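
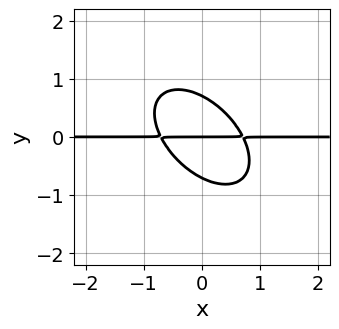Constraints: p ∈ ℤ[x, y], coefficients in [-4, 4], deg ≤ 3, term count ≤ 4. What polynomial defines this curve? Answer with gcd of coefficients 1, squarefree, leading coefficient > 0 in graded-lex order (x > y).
2*x^2*y + 2*x*y^2 + 2*y^3 - y

The degree is 3 — no degree-2 curve has this shape.
From the axis intercepts and sections: it meets the y-axis at y = 0 (among the integer gridlines); the visible x-axis segment lies entirely on the curve.
Assembling these constraints gives the stated polynomial.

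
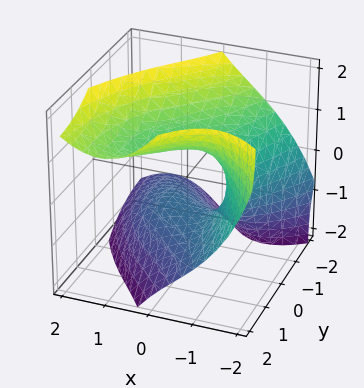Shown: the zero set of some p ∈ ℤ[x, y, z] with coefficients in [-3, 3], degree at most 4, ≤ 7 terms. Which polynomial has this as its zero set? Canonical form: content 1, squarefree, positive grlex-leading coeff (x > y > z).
1. deg p = 3. The shape is more complex than any degree-2 surface.
2. From the axis intercepts and sections: it crosses the x-axis at the gridline x = -1; the surface avoids every integer y-axis point in the box.
3. Putting this together gives p.

2*x^3 - 3*x*y*z + 2*y^2 - 3*z^2 + 2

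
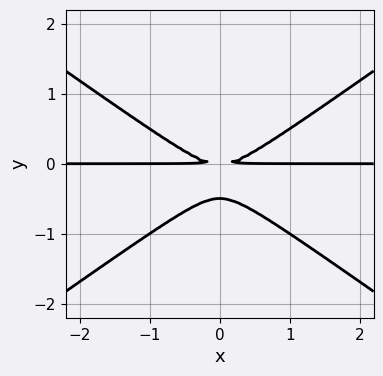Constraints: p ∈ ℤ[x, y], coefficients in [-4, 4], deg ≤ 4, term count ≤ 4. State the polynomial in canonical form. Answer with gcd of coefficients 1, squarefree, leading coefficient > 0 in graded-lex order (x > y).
x^2*y - 2*y^3 - y^2

1. The degree is 3 — no degree-2 curve has this shape.
2. Symmetries: it's symmetric under x → −x, forcing even powers of x.
3. Reading off the gridlines: the visible x-axis segment lies entirely on the curve.
4. The integer polynomial consistent with all of this is the stated p.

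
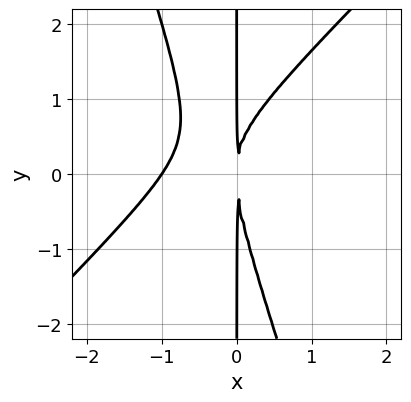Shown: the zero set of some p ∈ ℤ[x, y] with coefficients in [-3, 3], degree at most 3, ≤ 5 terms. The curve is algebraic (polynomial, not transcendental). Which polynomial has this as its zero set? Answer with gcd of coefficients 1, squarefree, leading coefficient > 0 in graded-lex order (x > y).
3*x^3 - 2*x^2*y - x*y^2 + 3*x^2

(a) Degree: no degree-2 curve has this shape, so deg p = 3.
(b) Reading off the gridlines: every point of the y-axis in the box is on the curve; it crosses the x-axis at the gridline x = -1.
(c) Matching integer coefficients to the picture gives p.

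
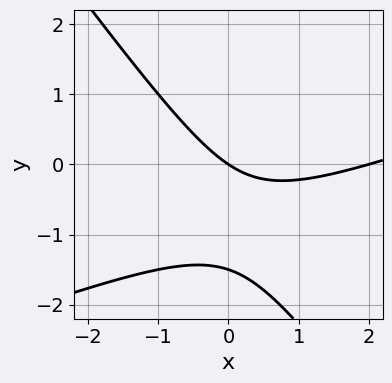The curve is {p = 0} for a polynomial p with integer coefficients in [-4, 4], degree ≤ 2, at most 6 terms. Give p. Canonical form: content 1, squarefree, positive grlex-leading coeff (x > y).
1. Degree: no degree-1 curve has this shape, so deg p = 2.
2. From the axis intercepts and sections: the x-axis gridline crossings are at x ∈ {0, 2}; one y-axis crossing is at y = 0.
3. Together with the visible shape, these determine p as stated.

x^2 - 2*x*y - 2*y^2 - 2*x - 3*y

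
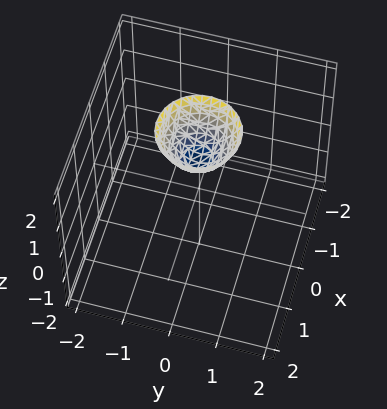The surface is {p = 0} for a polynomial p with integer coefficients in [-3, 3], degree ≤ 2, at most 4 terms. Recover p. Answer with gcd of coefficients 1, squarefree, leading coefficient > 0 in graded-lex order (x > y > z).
3*x^2 + 3*y^2 - 2*z + 2

First, the degree is 2 — a generic line meets the surface in up to 2 points.
Then, symmetry: the surface is invariant under rotation about z: p = q(x² + y², z).
Next, from the axis intercepts and sections: the surface avoids every integer x-axis point in the box; it meets the z-axis at z = 1 (among the integer gridlines); a circular section at z = 2 has radius between 0 and 1.
Finally, solving for integer coefficients yields p as stated.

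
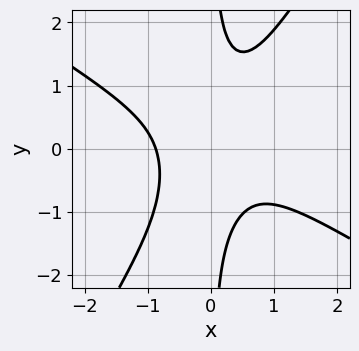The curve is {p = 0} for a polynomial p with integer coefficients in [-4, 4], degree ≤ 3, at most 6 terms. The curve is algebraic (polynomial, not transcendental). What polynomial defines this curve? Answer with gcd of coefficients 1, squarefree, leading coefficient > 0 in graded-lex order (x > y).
deg p = 3. A generic line meets the curve in up to 3 points.
Checking where it meets the axes: the curve avoids every integer y-axis point in the box.
Matching integer coefficients to the picture gives p.

3*x^3 + 3*x^2*y - 3*x*y^2 + 2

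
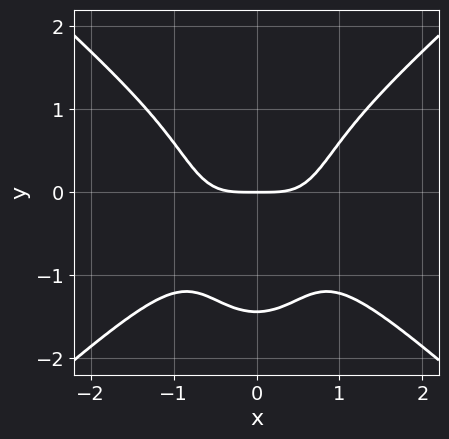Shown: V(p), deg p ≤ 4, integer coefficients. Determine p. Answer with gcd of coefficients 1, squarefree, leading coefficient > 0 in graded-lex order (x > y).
3*x^4 - 3*x^2*y^2 - y^4 - 3*y

(a) deg p = 4. A generic line meets the curve in up to 4 points.
(b) Symmetries: mirror symmetry x ↦ −x ⇒ only even powers of x.
(c) From the axis intercepts and sections: it meets the y-axis at y = 0 (among the integer gridlines); it meets the x-axis at x = 0 (among the integer gridlines).
(d) Matching integer coefficients to the picture gives p.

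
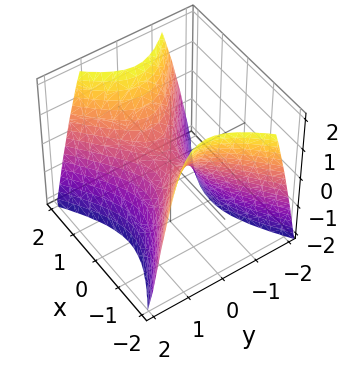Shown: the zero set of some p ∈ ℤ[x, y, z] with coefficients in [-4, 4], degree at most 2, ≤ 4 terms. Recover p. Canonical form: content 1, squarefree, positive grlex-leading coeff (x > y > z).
2*x^2 - 3*y^2 - 2*z

1. The degree is 2 — a saddle surface; a quadric.
2. Symmetries: the x ↦ −x reflection is a symmetry, so x appears only in even powers; mirror symmetry y ↦ −y ⇒ only even powers of y.
3. From the axis intercepts and sections: it crosses the x-axis at the gridline x = 0; it meets the y-axis at y = 0 (among the integer gridlines).
4. Assembling these constraints gives the stated polynomial.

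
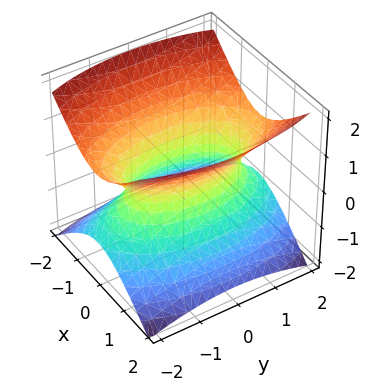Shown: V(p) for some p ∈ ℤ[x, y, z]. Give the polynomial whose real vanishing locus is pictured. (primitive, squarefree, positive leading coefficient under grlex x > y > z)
3*x^2 + y^2 - 3*z^2 - 2

1. Degree: an hourglass — one-sheet hyperboloid; a quadric, so deg p = 2.
2. Symmetries: the z ↦ −z reflection is a symmetry, so z appears only in even powers; mirror symmetry y ↦ −y ⇒ only even powers of y; it's symmetric under x → −x, forcing even powers of x.
3. Against the integer gridlines: it misses every integer gridline on the z-axis.
4. These observations pin down the coefficients.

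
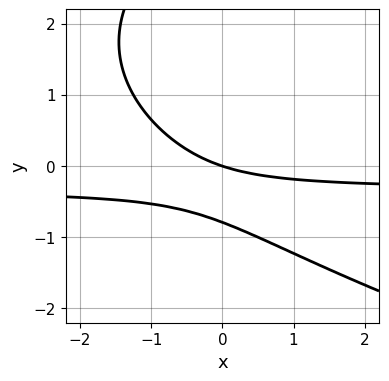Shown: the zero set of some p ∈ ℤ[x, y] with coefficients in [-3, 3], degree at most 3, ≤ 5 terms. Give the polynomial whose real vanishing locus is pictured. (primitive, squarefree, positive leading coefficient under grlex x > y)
y^3 - 3*x*y - 3*y^2 - x - 3*y

The degree is 3 — a generic line meets the curve in up to 3 points.
Against the integer gridlines: it meets the y-axis at y = 0 (among the integer gridlines); one x-axis crossing is at x = 0.
Solving for integer coefficients yields p as stated.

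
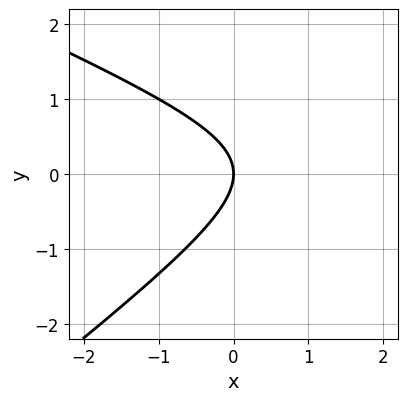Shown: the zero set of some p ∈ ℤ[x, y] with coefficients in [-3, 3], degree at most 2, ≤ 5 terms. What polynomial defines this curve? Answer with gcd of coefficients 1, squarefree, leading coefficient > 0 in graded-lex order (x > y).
First, deg p = 2.
Next, from the visible intercepts: it meets the y-axis at y = 0 (among the integer gridlines); it meets the x-axis at x = 0 (among the integer gridlines).
Finally, solving for integer coefficients yields p as stated.

x^2 + x*y - 3*y^2 - 3*x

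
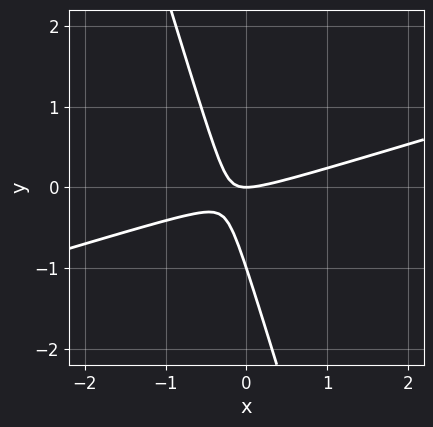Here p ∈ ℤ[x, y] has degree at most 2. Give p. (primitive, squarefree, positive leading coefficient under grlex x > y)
x^2 - 3*x*y - y^2 - y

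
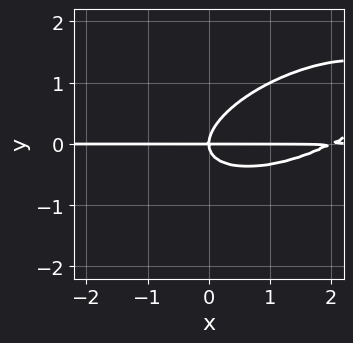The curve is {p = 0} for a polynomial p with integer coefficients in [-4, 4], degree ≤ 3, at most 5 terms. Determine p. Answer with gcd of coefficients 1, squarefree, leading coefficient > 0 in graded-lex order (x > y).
The degree is 3 — no degree-2 curve has this shape.
Against the integer gridlines: the visible x-axis segment lies entirely on the curve; it meets the y-axis at y = 0 (among the integer gridlines).
Solving for integer coefficients yields p as stated.

x^2*y - 2*x*y^2 + 3*y^3 - 2*x*y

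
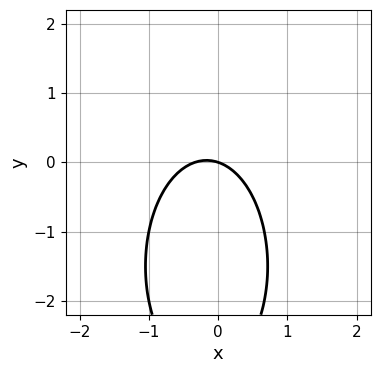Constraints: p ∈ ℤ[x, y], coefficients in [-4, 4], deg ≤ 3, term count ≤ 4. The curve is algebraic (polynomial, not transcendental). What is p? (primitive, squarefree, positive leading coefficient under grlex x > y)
(a) The degree is 2 — no degree-1 curve has this shape.
(b) From the axis intercepts and sections: one y-axis crossing is at y = 0; it meets the x-axis at x = 0 (among the integer gridlines).
(c) Solving for integer coefficients yields p as stated.

3*x^2 + y^2 + x + 3*y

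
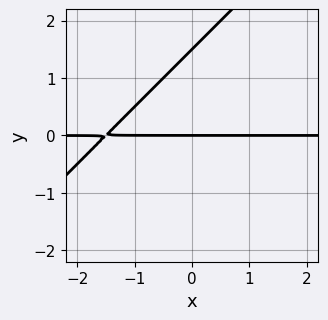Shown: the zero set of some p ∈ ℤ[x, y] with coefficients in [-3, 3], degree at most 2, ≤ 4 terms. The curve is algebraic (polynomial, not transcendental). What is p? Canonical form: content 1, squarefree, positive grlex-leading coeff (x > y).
(a) deg p = 2. A generic line meets the curve in up to 2 points.
(b) Reading off the gridlines: it meets the y-axis at y = 0 (among the integer gridlines); every point of the x-axis in the box is on the curve.
(c) Solving for integer coefficients yields p as stated.

2*x*y - 2*y^2 + 3*y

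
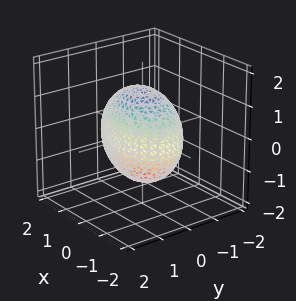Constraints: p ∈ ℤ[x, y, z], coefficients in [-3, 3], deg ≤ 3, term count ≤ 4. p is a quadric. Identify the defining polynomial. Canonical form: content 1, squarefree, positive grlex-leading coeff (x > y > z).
x^2 + 2*y^2 + z^2 - 2

(a) deg p = 2. A closed, bounded, convex surface; a quadric.
(b) Symmetries: the z ↦ −z reflection is a symmetry, so z appears only in even powers; mirror symmetry x ↦ −x ⇒ only even powers of x; mirror symmetry y ↦ −y ⇒ only even powers of y.
(c) Against the integer gridlines: the y-axis gridline crossings are at y ∈ {-1, 1}.
(d) Solving for integer coefficients yields p as stated.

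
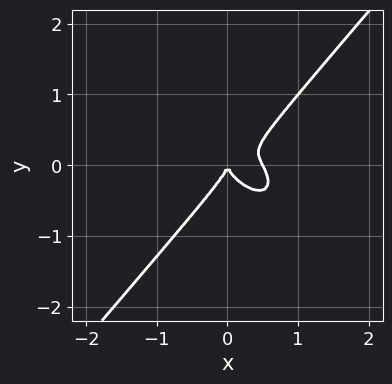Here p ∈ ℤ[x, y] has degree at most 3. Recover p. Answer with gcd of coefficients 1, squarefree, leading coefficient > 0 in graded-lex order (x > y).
2*x^3 + x^2*y - 2*y^3 - x^2

1. Degree: no degree-2 curve has this shape, so deg p = 3.
2. From the axis intercepts and sections: it crosses the y-axis at the gridline y = 0; one x-axis crossing is at x = 0.
3. Fitting integer coefficients to these (and the overall shape) gives p.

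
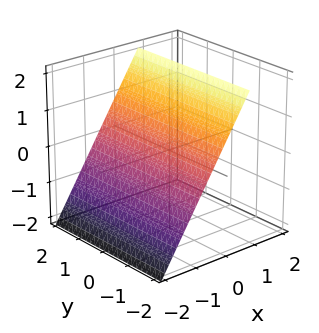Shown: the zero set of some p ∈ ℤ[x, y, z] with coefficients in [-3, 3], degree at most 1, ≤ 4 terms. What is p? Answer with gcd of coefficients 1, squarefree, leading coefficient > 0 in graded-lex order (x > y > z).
3*x - 2*z + 2

(a) Degree: every cross-section is a straight line — this is a plane, so deg p = 1.
(b) Observable constraints: the surface avoids every integer y-axis point in the box; it meets the z-axis at z = 1 (among the integer gridlines).
(c) Fitting integer coefficients to these (and the overall shape) gives p.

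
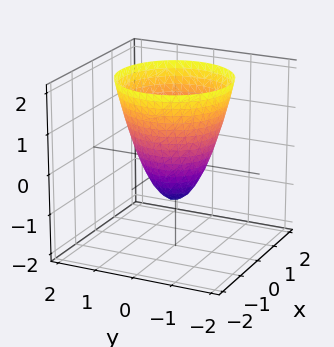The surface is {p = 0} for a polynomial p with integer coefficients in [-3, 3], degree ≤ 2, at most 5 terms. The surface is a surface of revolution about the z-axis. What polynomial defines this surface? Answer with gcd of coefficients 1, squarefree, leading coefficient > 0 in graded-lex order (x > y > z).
3*x^2 + 3*y^2 - 2*z - 2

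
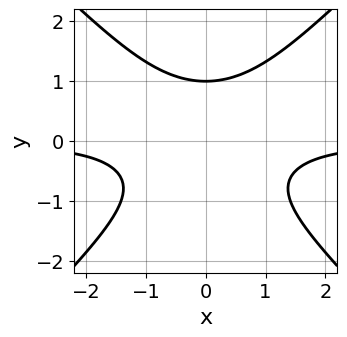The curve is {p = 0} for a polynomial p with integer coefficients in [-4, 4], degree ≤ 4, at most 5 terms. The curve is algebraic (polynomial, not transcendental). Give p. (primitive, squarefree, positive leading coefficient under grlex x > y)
(a) deg p = 3.
(b) Symmetries: it's symmetric under x → −x, forcing even powers of x.
(c) From the axis intercepts and sections: it misses every integer gridline on the x-axis; it meets the y-axis at y = 1 (among the integer gridlines).
(d) Matching integer coefficients to the picture gives p.

x^2*y - y^3 + 1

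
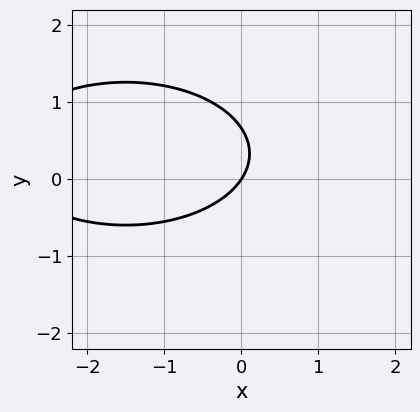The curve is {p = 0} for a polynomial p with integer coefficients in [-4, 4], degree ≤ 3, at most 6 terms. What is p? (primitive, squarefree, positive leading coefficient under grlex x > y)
1. Degree: the shape is more complex than any degree-1 curve, so deg p = 2.
2. From the axis intercepts and sections: it crosses the y-axis at the gridline y = 0; one x-axis crossing is at x = 0.
3. Solving for integer coefficients yields p as stated.

x^2 + 3*y^2 + 3*x - 2*y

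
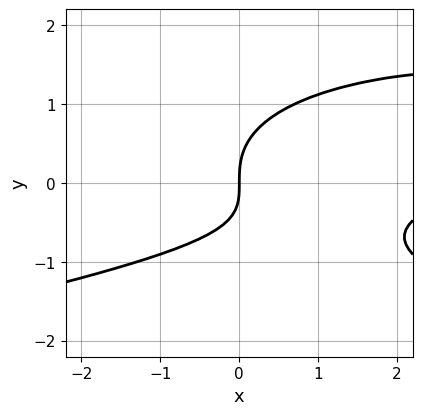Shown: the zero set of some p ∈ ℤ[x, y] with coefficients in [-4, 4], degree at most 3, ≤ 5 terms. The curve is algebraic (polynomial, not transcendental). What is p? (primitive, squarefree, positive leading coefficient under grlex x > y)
(a) The degree is 3 — no degree-2 curve has this shape.
(b) From the visible intercepts: one y-axis crossing is at y = 0; one x-axis crossing is at x = 0.
(c) Putting this together gives p.

3*y^3 + x^2 - 2*x*y - 3*x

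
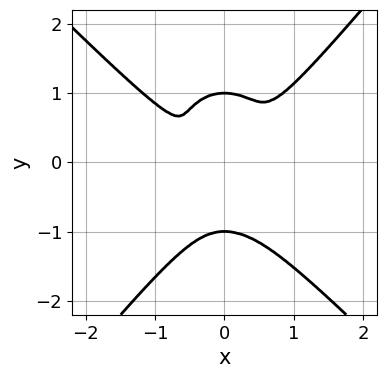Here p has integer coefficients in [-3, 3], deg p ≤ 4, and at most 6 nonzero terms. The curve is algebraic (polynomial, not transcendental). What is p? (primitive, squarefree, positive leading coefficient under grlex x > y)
The degree is 4 — a generic line meets the curve in up to 4 points.
From the visible intercepts: the y-axis gridline crossings are at y ∈ {-1, 1}.
Solving for integer coefficients yields p as stated.

3*x^4 + x^3*y - 2*y^4 - 3*x^2*y + 2*y^2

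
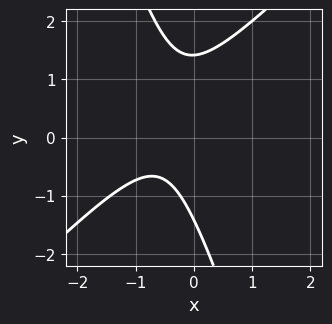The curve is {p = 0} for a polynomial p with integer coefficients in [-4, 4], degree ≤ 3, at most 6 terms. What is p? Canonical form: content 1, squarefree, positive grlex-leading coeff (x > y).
3*x^2 - 2*x*y - y^2 + 3*x + 2

1. deg p = 2. A generic line meets the curve in up to 2 points.
2. From the axis intercepts and sections: the curve avoids every integer x-axis point in the box.
3. Fitting integer coefficients to these (and the overall shape) gives p.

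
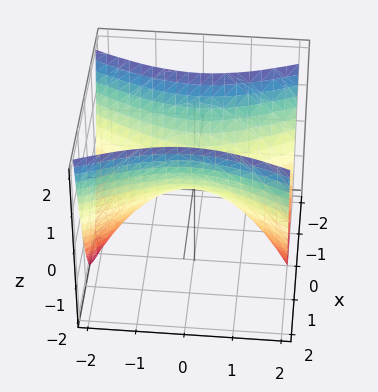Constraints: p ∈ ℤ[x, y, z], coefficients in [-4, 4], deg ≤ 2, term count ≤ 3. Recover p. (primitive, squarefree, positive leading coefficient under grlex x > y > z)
3*x^2 - y^2 - 2*z

(a) Degree: a hyperbolic paraboloid; a quadric, so deg p = 2.
(b) Symmetries: it's symmetric under y → −y, forcing even powers of y; mirror symmetry x ↦ −x ⇒ only even powers of x.
(c) From the axis intercepts and sections: it crosses the z-axis at the gridline z = 0; it crosses the x-axis at the gridline x = 0.
(d) Matching integer coefficients to the picture gives p.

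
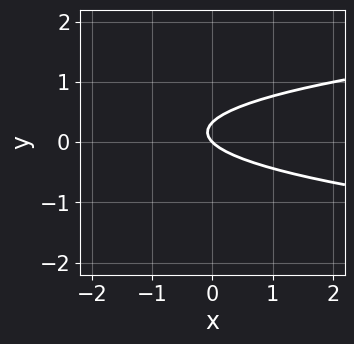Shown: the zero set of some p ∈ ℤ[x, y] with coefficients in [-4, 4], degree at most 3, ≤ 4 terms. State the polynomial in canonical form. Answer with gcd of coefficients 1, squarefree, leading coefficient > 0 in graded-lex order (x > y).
(a) Degree: the shape is more complex than any degree-1 curve, so deg p = 2.
(b) From the visible intercepts: one y-axis crossing is at y = 0; one x-axis crossing is at x = 0.
(c) Assembling these constraints gives the stated polynomial.

3*y^2 - x - y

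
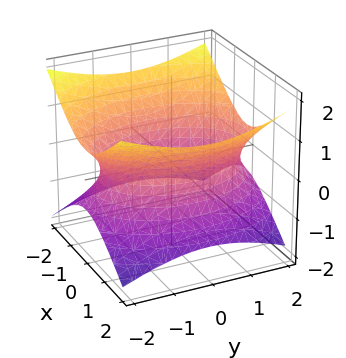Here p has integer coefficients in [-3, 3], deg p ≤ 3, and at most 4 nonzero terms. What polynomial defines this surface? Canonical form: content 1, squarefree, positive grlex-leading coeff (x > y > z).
1. The degree is 2 — one connected sheet with a waist; a quadric.
2. Symmetries: it's symmetric under y → −y, forcing even powers of y; mirror symmetry z ↦ −z ⇒ only even powers of z; it's symmetric under x → −x, forcing even powers of x.
3. Checking where it meets the axes: the surface avoids every integer z-axis point in the box.
4. Matching integer coefficients to the picture gives p.

2*x^2 + y^2 - 3*z^2 - 3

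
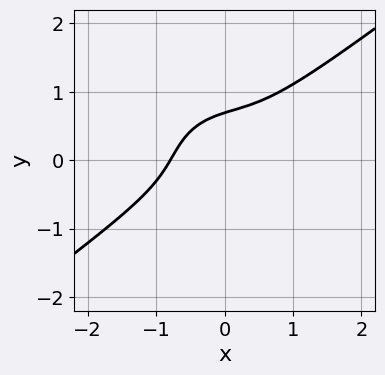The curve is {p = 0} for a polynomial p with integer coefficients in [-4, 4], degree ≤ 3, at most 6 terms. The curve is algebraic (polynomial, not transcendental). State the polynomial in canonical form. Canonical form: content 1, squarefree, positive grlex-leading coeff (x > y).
2*x^3 - x^2*y - 3*y^3 + 2*x*y + 1

Degree: the shape is more complex than any degree-2 curve, so deg p = 3.
Solving for integer coefficients yields p as stated.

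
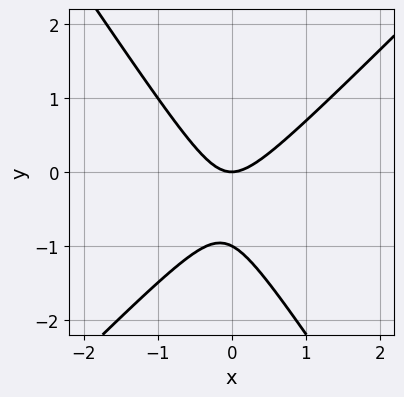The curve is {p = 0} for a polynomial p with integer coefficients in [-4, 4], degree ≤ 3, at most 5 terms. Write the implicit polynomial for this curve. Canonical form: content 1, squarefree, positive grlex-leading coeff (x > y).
Degree: a generic line meets the curve in up to 2 points, so deg p = 2.
Observable constraints: it crosses the x-axis at the gridline x = 0; among the integer gridlines, it crosses the y-axis at y ∈ {-1, 0}.
The integer polynomial consistent with all of this is the stated p.

3*x^2 - x*y - 2*y^2 - 2*y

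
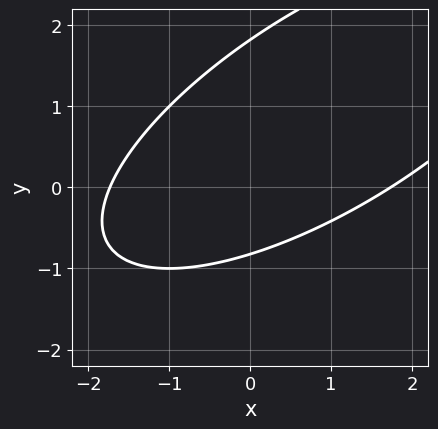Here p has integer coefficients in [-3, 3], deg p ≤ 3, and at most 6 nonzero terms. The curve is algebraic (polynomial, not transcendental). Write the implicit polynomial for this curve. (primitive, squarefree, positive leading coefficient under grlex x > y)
(a) The degree is 2 — a generic line meets the curve in up to 2 points.
(b) Solving for integer coefficients yields p as stated.

x^2 - 2*x*y + 2*y^2 - 2*y - 3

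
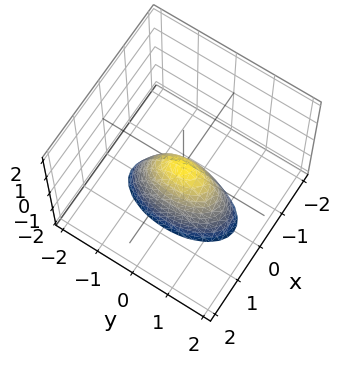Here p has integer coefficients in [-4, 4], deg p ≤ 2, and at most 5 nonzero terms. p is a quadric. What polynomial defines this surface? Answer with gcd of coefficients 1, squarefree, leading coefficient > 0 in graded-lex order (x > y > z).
(a) Degree: a single bowl opening along one axis; a quadric, so deg p = 2.
(b) Symmetries: mirror symmetry x ↦ −x ⇒ only even powers of x; the y ↦ −y reflection is a symmetry, so y appears only in even powers.
(c) Reading off the gridlines: one x-axis crossing is at x = 0; it meets the z-axis at z = 0 (among the integer gridlines); it crosses the y-axis at the gridline y = 0.
(d) The integer polynomial consistent with all of this is the stated p.

3*x^2 + y^2 + z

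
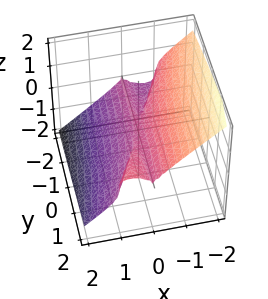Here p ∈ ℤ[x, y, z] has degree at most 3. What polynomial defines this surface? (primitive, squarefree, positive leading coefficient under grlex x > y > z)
2*x^3 - x^2*y + 3*z^3

The degree is 3 — no degree-2 surface has this shape.
Reading off the gridlines: it meets the x-axis at x = 0 (among the integer gridlines); the visible y-axis segment lies entirely on the surface; one z-axis crossing is at z = 0.
Solving for integer coefficients yields p as stated.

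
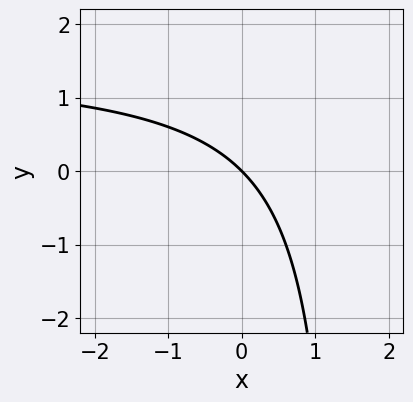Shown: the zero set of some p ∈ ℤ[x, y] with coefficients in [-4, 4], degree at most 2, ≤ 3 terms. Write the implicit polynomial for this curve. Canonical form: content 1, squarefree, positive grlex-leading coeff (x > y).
2*x*y - 3*x - 3*y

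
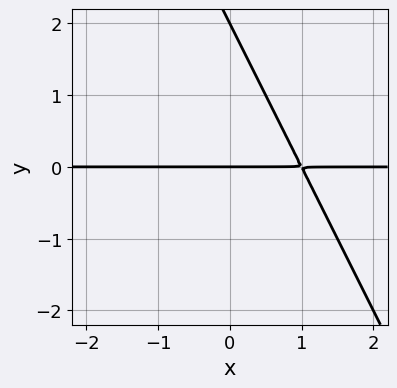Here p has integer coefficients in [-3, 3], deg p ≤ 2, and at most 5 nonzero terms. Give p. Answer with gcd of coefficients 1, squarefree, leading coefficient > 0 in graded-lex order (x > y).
(a) The degree is 2 — no degree-1 curve has this shape.
(b) From the visible intercepts: the visible x-axis segment lies entirely on the curve; among the integer gridlines, it crosses the y-axis at y ∈ {0, 2}.
(c) These observations pin down the coefficients.

2*x*y + y^2 - 2*y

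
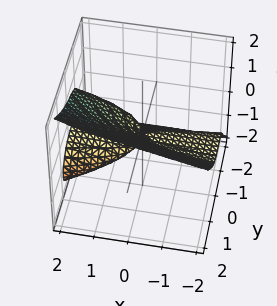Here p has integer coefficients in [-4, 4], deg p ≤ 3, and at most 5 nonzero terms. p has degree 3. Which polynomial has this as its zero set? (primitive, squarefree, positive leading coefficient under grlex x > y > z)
First, the degree is 3 — the shape is more complex than any degree-2 surface.
Then, observable constraints: it meets the z-axis at z = 0 (among the integer gridlines); every point of the x-axis in the box is on the surface; it crosses the y-axis at the gridline y = 0.
Finally, these observations pin down the coefficients.

x*y*z + 2*y^3 - 3*z^3 + 2*x*z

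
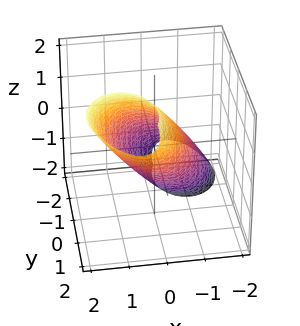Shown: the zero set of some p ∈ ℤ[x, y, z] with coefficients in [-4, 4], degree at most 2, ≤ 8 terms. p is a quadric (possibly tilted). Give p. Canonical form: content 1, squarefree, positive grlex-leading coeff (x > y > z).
First, the degree is 2 — no degree-1 surface has this shape.
Then, from the axis intercepts and sections: among the integer gridlines, it crosses the x-axis at x ∈ {-1, 1}.
Finally, these observations pin down the coefficients.

3*x^2 - 3*x*z + 2*y^2 - 3*y*z + 2*z^2 - 3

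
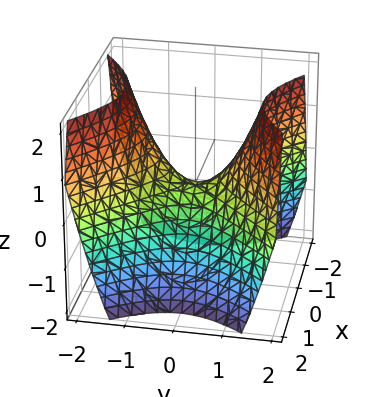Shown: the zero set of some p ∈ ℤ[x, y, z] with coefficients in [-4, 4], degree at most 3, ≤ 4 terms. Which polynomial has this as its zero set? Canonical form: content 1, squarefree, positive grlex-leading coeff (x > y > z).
x^2 - y^2 + z

deg p = 2. A hyperbolic paraboloid; a quadric.
Symmetries: it's symmetric under x → −x, forcing even powers of x; mirror symmetry y ↦ −y ⇒ only even powers of y.
Against the integer gridlines: it meets the z-axis at z = 0 (among the integer gridlines); it crosses the x-axis at the gridline x = 0; it crosses the y-axis at the gridline y = 0.
Putting this together gives p.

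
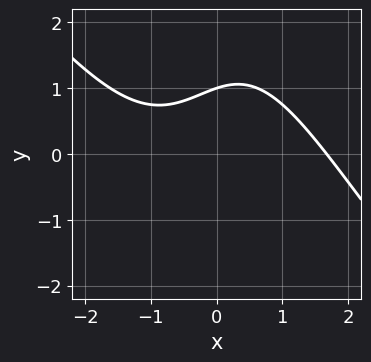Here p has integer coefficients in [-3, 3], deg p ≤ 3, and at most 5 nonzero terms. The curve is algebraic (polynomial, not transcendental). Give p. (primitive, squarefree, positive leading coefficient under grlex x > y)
x^3 + x^2*y - x + 3*y - 3

deg p = 3.
Observable constraints: it meets the y-axis at y = 1 (among the integer gridlines).
Matching integer coefficients to the picture gives p.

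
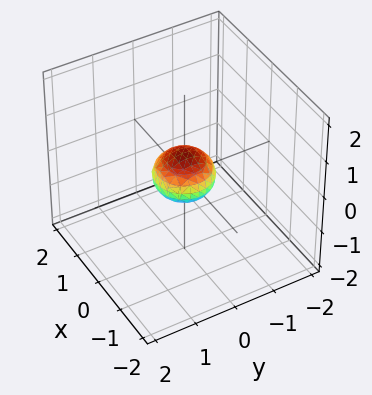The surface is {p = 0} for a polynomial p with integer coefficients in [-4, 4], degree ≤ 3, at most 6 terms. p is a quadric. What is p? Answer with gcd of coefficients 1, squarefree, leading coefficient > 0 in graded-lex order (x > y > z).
2*x^2 + 2*y^2 + 3*z^2 - 1

First, the degree is 2 — a closed, bounded, convex surface; a quadric.
Next, symmetries: the z ↦ −z reflection is a symmetry, so z appears only in even powers; the surface is invariant under rotation about z: p = q(x² + y², z).
Then, from the visible intercepts: a circular section at z = 0 has radius between 0 and 1.
Finally, the integer polynomial consistent with all of this is the stated p.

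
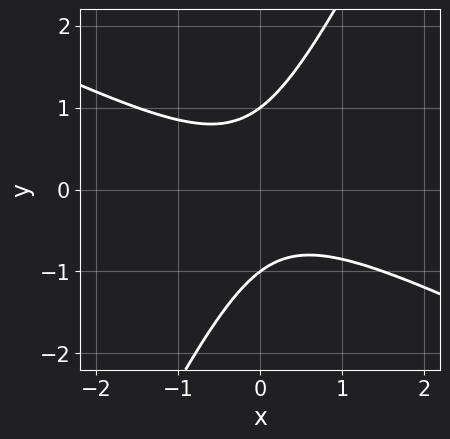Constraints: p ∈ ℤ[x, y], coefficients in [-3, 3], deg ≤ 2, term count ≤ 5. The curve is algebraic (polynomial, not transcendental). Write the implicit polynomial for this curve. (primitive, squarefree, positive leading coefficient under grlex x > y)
2*x^2 + 3*x*y - 2*y^2 + 2

1. The degree is 2 — a generic line meets the curve in up to 2 points.
2. Reading off the gridlines: the curve avoids every integer x-axis point in the box; among the integer gridlines, it crosses the y-axis at y ∈ {-1, 1}.
3. Putting this together gives p.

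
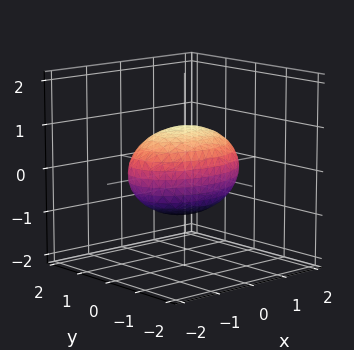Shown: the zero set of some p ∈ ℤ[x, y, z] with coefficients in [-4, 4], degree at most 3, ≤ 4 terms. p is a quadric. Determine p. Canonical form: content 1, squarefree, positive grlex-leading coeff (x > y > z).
x^2 + 2*y^2 + 2*z^2 - 2

The degree is 2 — a closed, bounded, convex surface; a quadric.
Symmetries: mirror symmetry x ↦ −x ⇒ only even powers of x; mirror symmetry z ↦ −z ⇒ only even powers of z; mirror symmetry y ↦ −y ⇒ only even powers of y.
Reading off the gridlines: the y-axis gridline crossings are at y ∈ {-1, 1}; the z-axis gridline crossings are at z ∈ {-1, 1}.
Putting this together gives p.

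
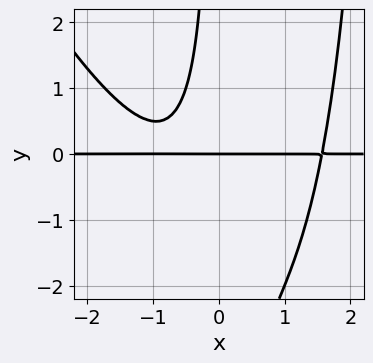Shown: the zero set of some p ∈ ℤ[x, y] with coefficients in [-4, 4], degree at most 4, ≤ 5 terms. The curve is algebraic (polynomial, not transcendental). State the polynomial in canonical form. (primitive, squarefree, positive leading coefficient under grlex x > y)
2*x^3*y + x^2*y^2 - 3*x*y^2 - 3*x*y - 3*y

Degree: the shape is more complex than any degree-3 curve, so deg p = 4.
From the axis intercepts and sections: one y-axis crossing is at y = 0; the visible x-axis segment lies entirely on the curve.
Assembling these constraints gives the stated polynomial.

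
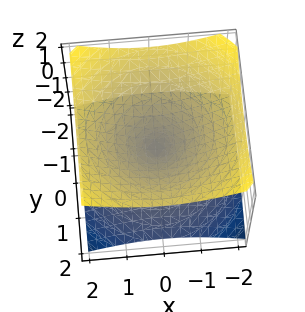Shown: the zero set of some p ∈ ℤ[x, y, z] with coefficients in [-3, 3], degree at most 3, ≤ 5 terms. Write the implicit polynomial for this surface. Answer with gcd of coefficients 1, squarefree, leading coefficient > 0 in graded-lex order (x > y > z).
First, the degree is 2 — two nappes meeting at a single point; a quadric.
Next, symmetries: rotational symmetry about the z-axis ⇒ p depends on x, y only through x² + y²; mirror symmetry z ↦ −z ⇒ only even powers of z.
Next, observable constraints: one x-axis crossing is at x = 0; a circular section at z = 1 has radius between 1 and 2; one y-axis crossing is at y = 0.
Finally, these observations pin down the coefficients.

x^2 + y^2 - 2*z^2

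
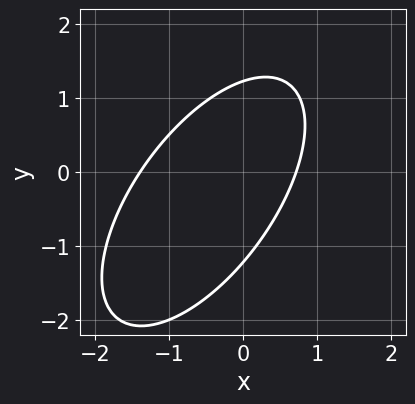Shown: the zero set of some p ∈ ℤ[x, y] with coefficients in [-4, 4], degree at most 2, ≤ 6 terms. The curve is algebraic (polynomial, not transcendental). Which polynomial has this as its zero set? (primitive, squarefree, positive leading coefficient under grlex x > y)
1. deg p = 2. No degree-1 curve has this shape.
2. Matching integer coefficients to the picture gives p.

3*x^2 - 3*x*y + 2*y^2 + 2*x - 3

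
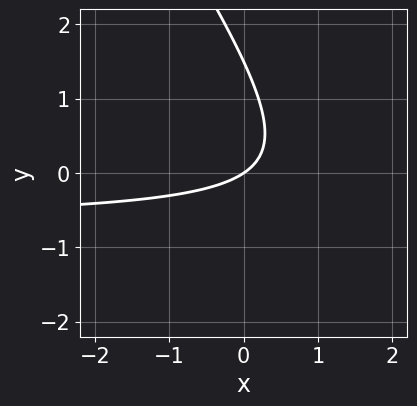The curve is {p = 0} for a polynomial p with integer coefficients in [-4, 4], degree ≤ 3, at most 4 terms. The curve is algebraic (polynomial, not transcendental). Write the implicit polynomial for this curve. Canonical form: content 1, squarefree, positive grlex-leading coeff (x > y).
deg p = 2. A generic line meets the curve in up to 2 points.
From the visible intercepts: it meets the y-axis at y = 0 (among the integer gridlines); one x-axis crossing is at x = 0.
Fitting integer coefficients to these (and the overall shape) gives p.

3*x*y + 2*y^2 + 2*x - 3*y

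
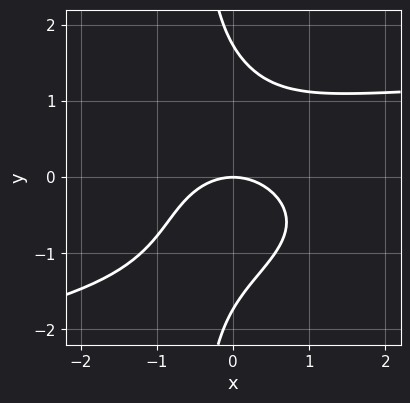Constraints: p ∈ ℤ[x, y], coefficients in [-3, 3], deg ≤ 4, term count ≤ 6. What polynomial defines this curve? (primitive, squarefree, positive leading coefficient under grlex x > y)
2*x*y^3 + x^2*y + y^3 - 2*x^2 - 3*y

First, deg p = 4.
Next, against the integer gridlines: one y-axis crossing is at y = 0; one x-axis crossing is at x = 0.
Finally, matching integer coefficients to the picture gives p.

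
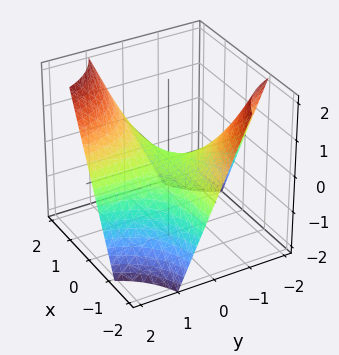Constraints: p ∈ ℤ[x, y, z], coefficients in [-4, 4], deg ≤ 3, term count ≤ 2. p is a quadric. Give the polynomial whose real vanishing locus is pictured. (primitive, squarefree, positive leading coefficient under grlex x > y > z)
x*y - z

1. Degree: a hyperbolic paraboloid; a quadric, so deg p = 2.
2. From the visible intercepts: the visible x-axis segment lies entirely on the surface; every point of the y-axis in the box is on the surface; one z-axis crossing is at z = 0.
3. Putting this together gives p.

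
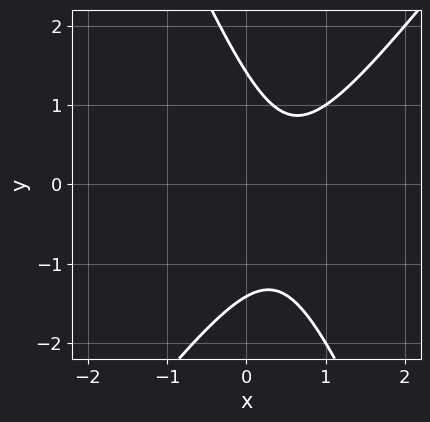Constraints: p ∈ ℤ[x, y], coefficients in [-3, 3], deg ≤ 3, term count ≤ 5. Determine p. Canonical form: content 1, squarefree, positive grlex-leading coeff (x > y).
1. The degree is 2 — a generic line meets the curve in up to 2 points.
2. Reading off the gridlines: no x-intercept at any integer in the box.
3. The integer polynomial consistent with all of this is the stated p.

3*x^2 - x*y - y^2 - 3*x + 2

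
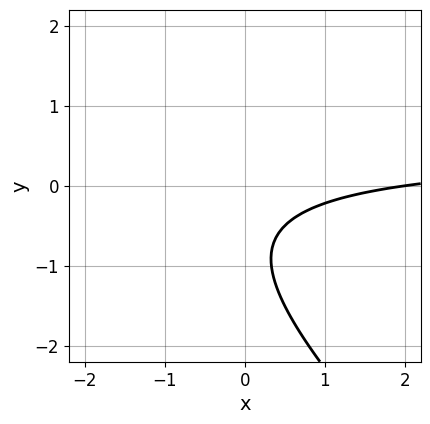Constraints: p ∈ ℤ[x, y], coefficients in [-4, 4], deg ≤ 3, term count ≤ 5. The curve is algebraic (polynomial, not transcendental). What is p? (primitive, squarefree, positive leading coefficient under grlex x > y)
1. deg p = 2. A generic line meets the curve in up to 2 points.
2. Checking where it meets the axes: it meets the x-axis at x = 2 (among the integer gridlines); it misses every integer gridline on the y-axis.
3. Together with the visible shape, these determine p as stated.

2*x*y + 2*y^2 - x + 3*y + 2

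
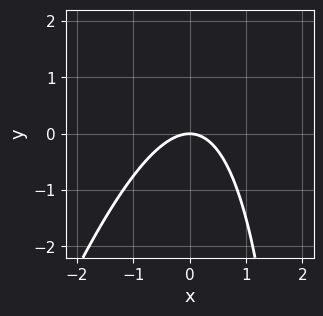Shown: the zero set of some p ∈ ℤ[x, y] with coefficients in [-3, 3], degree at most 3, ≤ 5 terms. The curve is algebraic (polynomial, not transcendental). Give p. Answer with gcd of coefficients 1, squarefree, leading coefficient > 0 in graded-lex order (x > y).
3*x^2 - x*y + 3*y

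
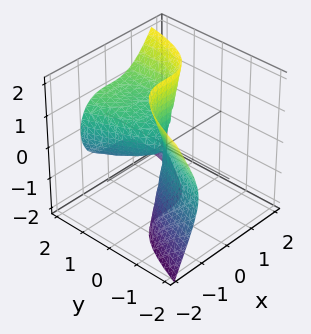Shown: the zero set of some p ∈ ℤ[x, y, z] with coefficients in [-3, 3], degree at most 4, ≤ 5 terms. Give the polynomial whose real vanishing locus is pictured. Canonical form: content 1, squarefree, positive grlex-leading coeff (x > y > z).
First, the degree is 3 — a generic line meets the surface in up to 3 points.
Then, observable constraints: it crosses the y-axis at the gridline y = 0; it meets the x-axis at x = 0 (among the integer gridlines); the visible z-axis segment lies entirely on the surface.
Finally, putting this together gives p.

3*x^3 - 2*y*z^2 + y^2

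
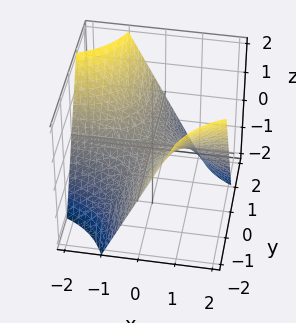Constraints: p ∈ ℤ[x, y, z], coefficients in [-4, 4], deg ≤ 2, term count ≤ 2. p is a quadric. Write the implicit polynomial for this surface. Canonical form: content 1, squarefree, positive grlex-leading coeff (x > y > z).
x*y + z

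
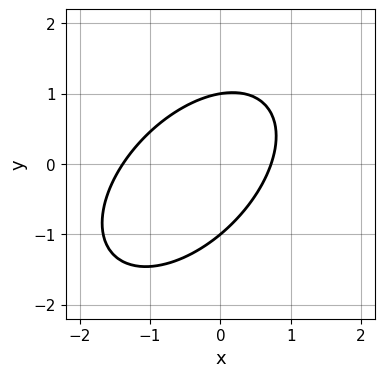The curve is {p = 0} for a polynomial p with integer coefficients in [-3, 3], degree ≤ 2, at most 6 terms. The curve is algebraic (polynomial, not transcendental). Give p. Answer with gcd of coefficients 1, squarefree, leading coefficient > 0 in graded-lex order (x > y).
3*x^2 - 3*x*y + 3*y^2 + 2*x - 3

Degree: no degree-1 curve has this shape, so deg p = 2.
Against the integer gridlines: the y-axis gridline crossings are at y ∈ {-1, 1}.
Together with the visible shape, these determine p as stated.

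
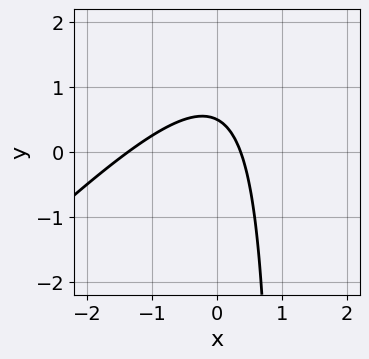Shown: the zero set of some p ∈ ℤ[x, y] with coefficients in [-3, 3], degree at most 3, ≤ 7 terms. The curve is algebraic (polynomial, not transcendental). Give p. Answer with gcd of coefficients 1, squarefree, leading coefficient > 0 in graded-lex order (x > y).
2*x^2 - 2*x*y + 2*x + 2*y - 1

1. The degree is 2 — the shape is more complex than any degree-1 curve.
2. Putting this together gives p.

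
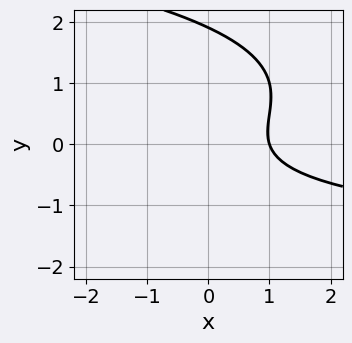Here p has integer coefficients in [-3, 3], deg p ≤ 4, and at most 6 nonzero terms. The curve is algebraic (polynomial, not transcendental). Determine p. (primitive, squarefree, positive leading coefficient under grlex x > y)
2*y^3 + x*y - 3*y^2 + 3*x - 3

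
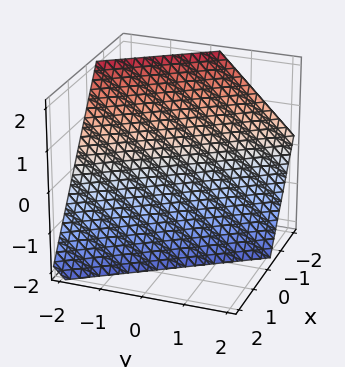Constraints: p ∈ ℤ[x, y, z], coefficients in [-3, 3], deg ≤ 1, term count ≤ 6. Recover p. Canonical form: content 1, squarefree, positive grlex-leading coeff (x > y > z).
3*x + 2*y + 2*z + 2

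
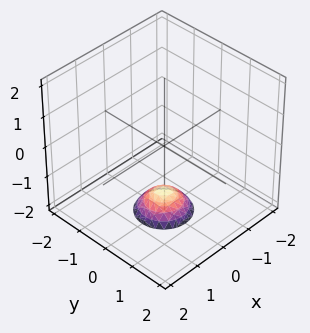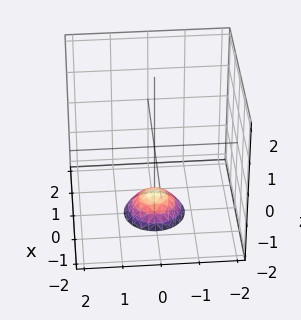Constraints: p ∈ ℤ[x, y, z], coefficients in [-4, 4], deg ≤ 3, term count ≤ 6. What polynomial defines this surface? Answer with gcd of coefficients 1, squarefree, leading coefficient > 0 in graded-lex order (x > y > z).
(a) deg p = 2. No degree-1 surface has this shape.
(b) Symmetries: rotational symmetry about the z-axis ⇒ p depends on x, y only through x² + y².
(c) From the visible intercepts: no x-intercept at any integer in the box; no y-intercept at any integer in the box; a circular section at z = -2 has radius between 0 and 1.
(d) The integer polynomial consistent with all of this is the stated p.

2*x^2 + 2*y^2 + 2*z + 3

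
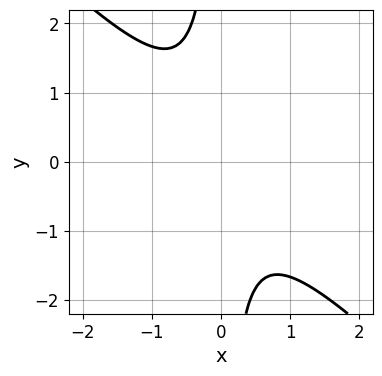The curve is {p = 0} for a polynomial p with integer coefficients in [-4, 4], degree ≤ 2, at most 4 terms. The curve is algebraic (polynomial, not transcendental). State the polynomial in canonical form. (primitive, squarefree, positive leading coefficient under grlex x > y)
3*x^2 + 3*x*y + 2

deg p = 2. A generic line meets the curve in up to 2 points.
Against the integer gridlines: it misses every integer gridline on the x-axis; the curve avoids every integer y-axis point in the box.
Solving for integer coefficients yields p as stated.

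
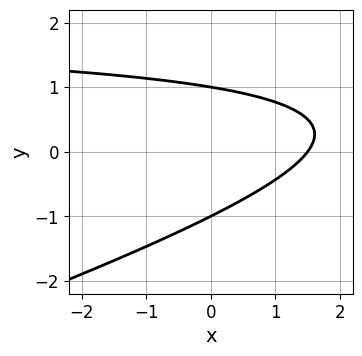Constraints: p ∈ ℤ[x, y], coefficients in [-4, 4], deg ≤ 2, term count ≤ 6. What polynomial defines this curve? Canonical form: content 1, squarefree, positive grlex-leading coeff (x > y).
1. Degree: the shape is more complex than any degree-1 curve, so deg p = 2.
2. Against the integer gridlines: among the integer gridlines, it crosses the y-axis at y ∈ {-1, 1}.
3. Assembling these constraints gives the stated polynomial.

x*y - 3*y^2 - 2*x + 3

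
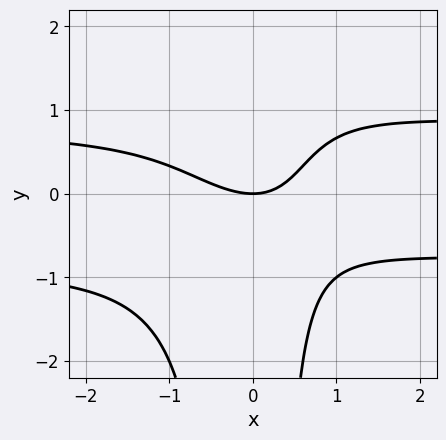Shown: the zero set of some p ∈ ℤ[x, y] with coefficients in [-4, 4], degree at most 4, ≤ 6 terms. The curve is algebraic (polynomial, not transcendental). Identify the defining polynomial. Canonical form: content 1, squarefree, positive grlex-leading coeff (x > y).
(a) The degree is 4 — no degree-3 curve has this shape.
(b) Reading off the gridlines: it crosses the y-axis at the gridline y = 0; one x-axis crossing is at x = 0.
(c) Together with the visible shape, these determine p as stated.

3*x^2*y^2 - 2*x^2 - 2*x*y + 3*y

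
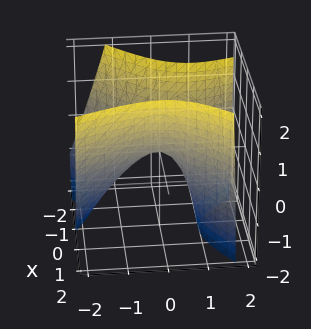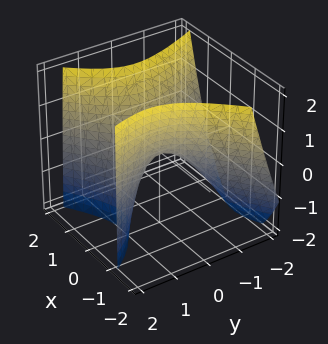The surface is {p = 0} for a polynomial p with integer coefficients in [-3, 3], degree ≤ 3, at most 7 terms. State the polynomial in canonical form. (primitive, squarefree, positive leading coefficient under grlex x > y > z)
(a) The degree is 2 — the shape is more complex than any degree-1 surface.
(b) Reading off the gridlines: one z-axis crossing is at z = 0; it crosses the y-axis at the gridline y = 0; it crosses the x-axis at the gridline x = 0.
(c) Assembling these constraints gives the stated polynomial.

3*x^2 - 2*x*y - 2*y^2 + y*z - 2*z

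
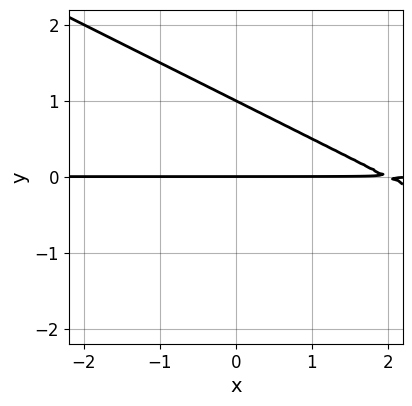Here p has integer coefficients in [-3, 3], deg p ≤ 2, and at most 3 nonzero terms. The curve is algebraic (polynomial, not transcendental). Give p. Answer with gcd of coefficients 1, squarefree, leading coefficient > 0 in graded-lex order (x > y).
x*y + 2*y^2 - 2*y

(a) deg p = 2. No degree-1 curve has this shape.
(b) Observable constraints: among the integer gridlines, it crosses the y-axis at y ∈ {0, 1}; the visible x-axis segment lies entirely on the curve.
(c) These observations pin down the coefficients.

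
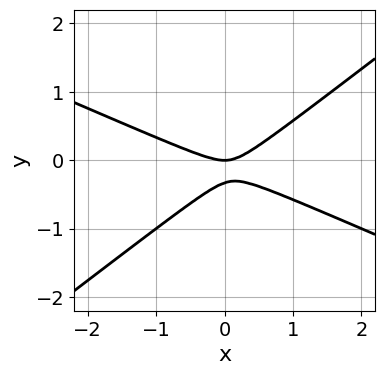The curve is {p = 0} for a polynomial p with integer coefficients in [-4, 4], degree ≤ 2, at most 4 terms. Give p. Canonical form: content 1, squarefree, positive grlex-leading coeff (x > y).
x^2 + x*y - 3*y^2 - y

1. The degree is 2 — the shape is more complex than any degree-1 curve.
2. Checking where it meets the axes: one y-axis crossing is at y = 0; one x-axis crossing is at x = 0.
3. Matching integer coefficients to the picture gives p.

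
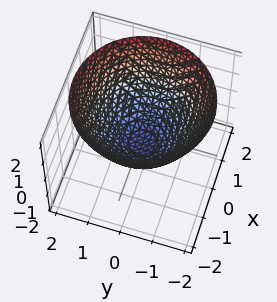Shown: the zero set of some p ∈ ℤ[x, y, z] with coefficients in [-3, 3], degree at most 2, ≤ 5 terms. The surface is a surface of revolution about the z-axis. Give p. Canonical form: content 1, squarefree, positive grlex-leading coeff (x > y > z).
1. The degree is 2 — no degree-1 surface has this shape.
2. By symmetry, the surface is invariant under rotation about z: p = q(x² + y², z).
3. Reading off the gridlines: among the integer gridlines, it crosses the y-axis at y ∈ {-1, 1}; a circular section at z = 1 has radius between 1 and 2.
4. Together with the visible shape, these determine p as stated. Check: (1, 0, 0) on the x-axis lies on the surface, and p(1, 0, 0) = 0. ✓

2*x^2 + 2*y^2 - 3*z - 2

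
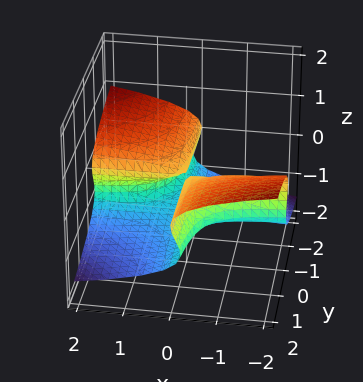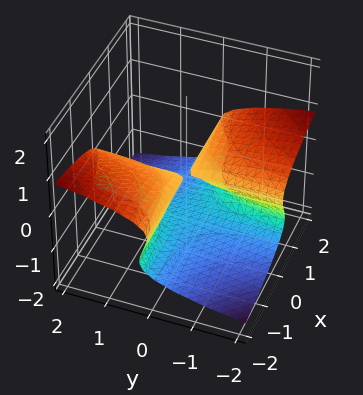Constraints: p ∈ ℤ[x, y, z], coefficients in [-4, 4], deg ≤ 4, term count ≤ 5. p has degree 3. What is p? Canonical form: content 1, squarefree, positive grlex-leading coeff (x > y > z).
3*z^3 + x*y + 3*z^2

(a) deg p = 3. No degree-2 surface has this shape.
(b) Reading off the gridlines: every point of the y-axis in the box is on the surface; every point of the x-axis in the box is on the surface; one z-axis crossing is at z = -1.
(c) Putting this together gives p.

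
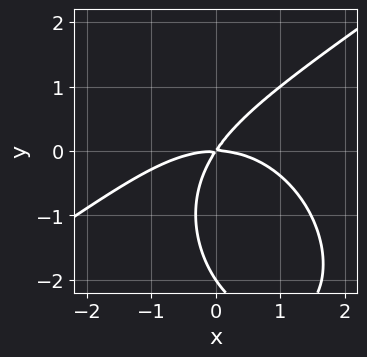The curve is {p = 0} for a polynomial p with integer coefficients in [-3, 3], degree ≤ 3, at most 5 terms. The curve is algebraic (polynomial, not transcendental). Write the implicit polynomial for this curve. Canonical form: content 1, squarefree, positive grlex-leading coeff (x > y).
x^3 - x^2*y - y^3 + 3*x*y - 2*y^2

First, the degree is 3 — the shape is more complex than any degree-2 curve.
Next, checking where it meets the axes: it crosses the x-axis at the gridline x = 0; the y-axis gridline crossings are at y ∈ {-2, 0}.
Finally, solving for integer coefficients yields p as stated.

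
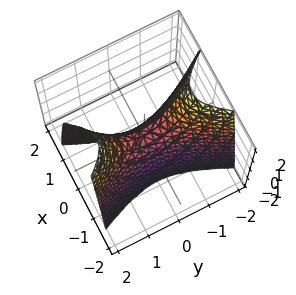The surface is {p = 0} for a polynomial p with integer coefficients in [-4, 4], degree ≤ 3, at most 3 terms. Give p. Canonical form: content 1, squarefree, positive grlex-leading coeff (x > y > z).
3*x^2 - y^2 + z

First, deg p = 2.
Next, symmetries: mirror symmetry x ↦ −x ⇒ only even powers of x; the y ↦ −y reflection is a symmetry, so y appears only in even powers.
Next, checking where it meets the axes: one z-axis crossing is at z = 0; one x-axis crossing is at x = 0; one y-axis crossing is at y = 0.
Finally, putting this together gives p.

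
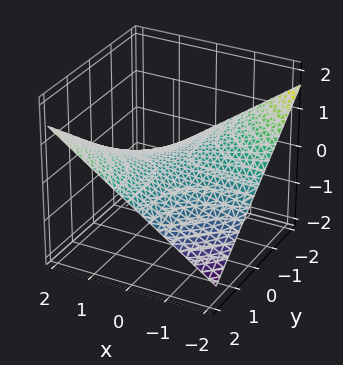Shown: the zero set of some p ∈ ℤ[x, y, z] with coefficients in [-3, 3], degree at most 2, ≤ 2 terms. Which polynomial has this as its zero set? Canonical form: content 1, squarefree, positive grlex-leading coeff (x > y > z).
x*y - 3*z

(a) The degree is 2 — a saddle surface; a quadric.
(b) Against the integer gridlines: it crosses the z-axis at the gridline z = 0; every point of the x-axis in the box is on the surface; the visible y-axis segment lies entirely on the surface.
(c) Assembling these constraints gives the stated polynomial.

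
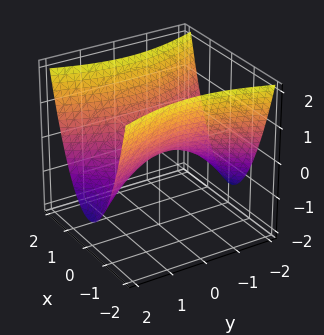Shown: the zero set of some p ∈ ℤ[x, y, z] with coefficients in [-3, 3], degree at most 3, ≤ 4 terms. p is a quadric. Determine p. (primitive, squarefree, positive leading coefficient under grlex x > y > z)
(a) deg p = 2. A saddle surface; a quadric.
(b) Symmetries: it's symmetric under x → −x, forcing even powers of x; mirror symmetry y ↦ −y ⇒ only even powers of y.
(c) Against the integer gridlines: it crosses the x-axis at the gridline x = 0; one y-axis crossing is at y = 0; it meets the z-axis at z = 0 (among the integer gridlines).
(d) Solving for integer coefficients yields p as stated.

3*x^2 - y^2 - 3*z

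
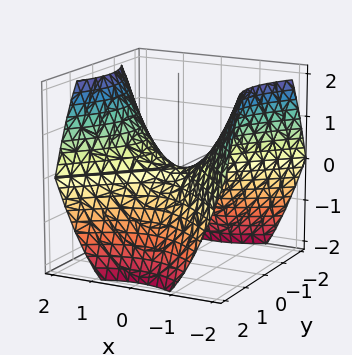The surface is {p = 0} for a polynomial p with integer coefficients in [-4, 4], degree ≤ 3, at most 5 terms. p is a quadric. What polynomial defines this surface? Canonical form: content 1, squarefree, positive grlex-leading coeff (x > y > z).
2*x^2 - 2*y^2 - 3*z

First, deg p = 2. A saddle surface; a quadric.
Then, symmetries: it's symmetric under x → −x, forcing even powers of x; the y ↦ −y reflection is a symmetry, so y appears only in even powers.
Next, from the axis intercepts and sections: it crosses the z-axis at the gridline z = 0; one y-axis crossing is at y = 0.
Finally, these observations pin down the coefficients.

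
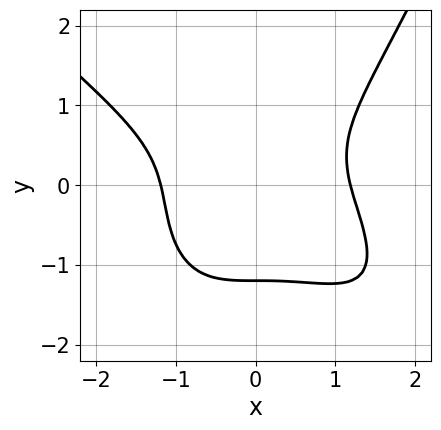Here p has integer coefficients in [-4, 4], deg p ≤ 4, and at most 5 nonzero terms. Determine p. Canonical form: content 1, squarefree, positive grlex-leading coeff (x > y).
x^4 + x^3*y - 2*y^3 - y^2 - 2

1. deg p = 4. No degree-3 curve has this shape.
2. Solving for integer coefficients yields p as stated.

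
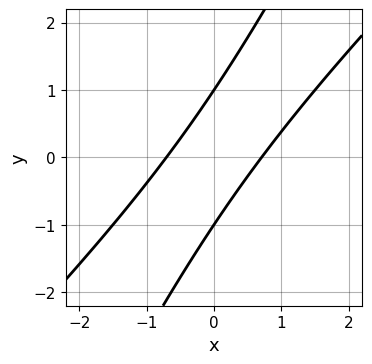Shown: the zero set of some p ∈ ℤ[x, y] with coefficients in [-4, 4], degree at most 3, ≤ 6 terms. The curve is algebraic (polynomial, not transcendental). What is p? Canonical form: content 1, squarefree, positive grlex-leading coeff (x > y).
Degree: no degree-1 curve has this shape, so deg p = 2.
From the axis intercepts and sections: among the integer gridlines, it crosses the y-axis at y ∈ {-1, 1}.
Together with the visible shape, these determine p as stated.

2*x^2 - 3*x*y + y^2 - 1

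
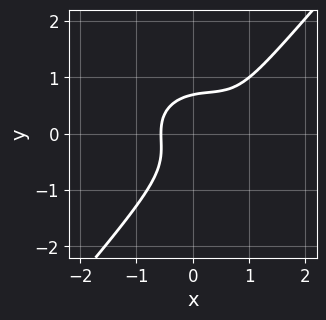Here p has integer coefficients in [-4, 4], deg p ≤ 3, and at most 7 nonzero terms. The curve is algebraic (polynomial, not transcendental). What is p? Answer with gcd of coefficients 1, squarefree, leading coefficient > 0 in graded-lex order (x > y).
(a) The degree is 3 — no degree-2 curve has this shape.
(b) Putting this together gives p.

2*x^3 + 2*x*y^2 - 3*y^3 - 2*x^2 + 1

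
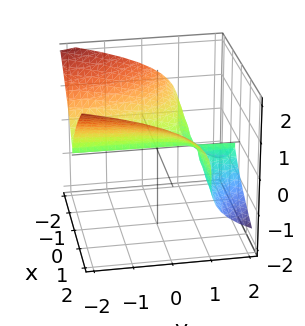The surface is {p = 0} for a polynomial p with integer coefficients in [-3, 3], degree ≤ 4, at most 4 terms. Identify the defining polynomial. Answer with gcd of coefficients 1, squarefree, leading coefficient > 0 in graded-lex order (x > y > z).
1. deg p = 3. No degree-2 surface has this shape.
2. Reading off the gridlines: it meets the z-axis at z = 0 (among the integer gridlines); one x-axis crossing is at x = 0.
3. Assembling these constraints gives the stated polynomial. Check: (0, 1, 0) on the y-axis lies on the surface, and p(0, 1, 0) = 0. ✓

2*x^2*y + 3*z^3 - 2*x^2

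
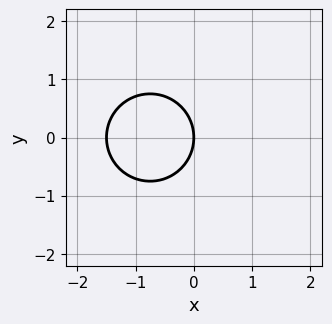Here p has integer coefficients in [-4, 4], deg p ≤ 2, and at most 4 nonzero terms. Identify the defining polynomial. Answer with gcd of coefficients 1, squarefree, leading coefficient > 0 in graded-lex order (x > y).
2*x^2 + 2*y^2 + 3*x

First, the degree is 2 — a generic line meets the curve in up to 2 points.
Next, symmetries: the y ↦ −y reflection is a symmetry, so y appears only in even powers.
Next, from the visible intercepts: one y-axis crossing is at y = 0; it meets the x-axis at x = 0 (among the integer gridlines).
Finally, matching integer coefficients to the picture gives p.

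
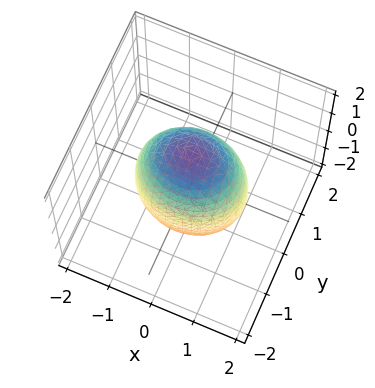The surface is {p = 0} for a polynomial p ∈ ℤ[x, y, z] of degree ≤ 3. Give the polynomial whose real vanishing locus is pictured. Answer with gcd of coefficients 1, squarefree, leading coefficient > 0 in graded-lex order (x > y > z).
2*x^2 + 3*y^2 + z^2 - 3

deg p = 2. Bounded and convex; a quadric.
Symmetries: the y ↦ −y reflection is a symmetry, so y appears only in even powers; mirror symmetry z ↦ −z ⇒ only even powers of z; the x ↦ −x reflection is a symmetry, so x appears only in even powers.
Reading off the gridlines: among the integer gridlines, it crosses the y-axis at y ∈ {-1, 1}.
Solving for integer coefficients yields p as stated.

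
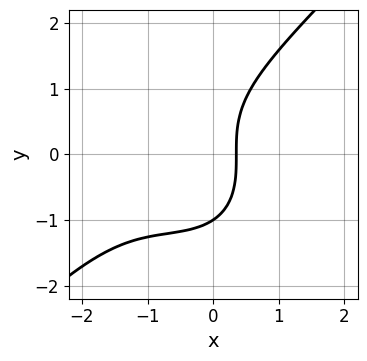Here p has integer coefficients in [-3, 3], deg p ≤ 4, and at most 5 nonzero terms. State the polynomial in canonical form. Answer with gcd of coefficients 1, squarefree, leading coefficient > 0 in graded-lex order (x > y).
x^3 - y^3 + 2*x^2 + 2*x - 1

1. Degree: no degree-2 curve has this shape, so deg p = 3.
2. Observable constraints: one y-axis crossing is at y = -1.
3. Assembling these constraints gives the stated polynomial.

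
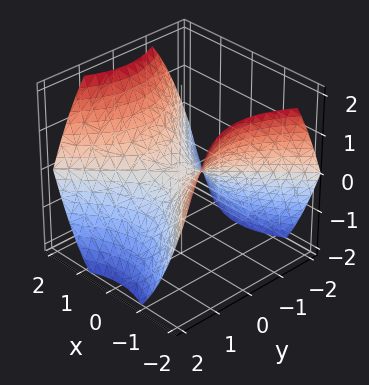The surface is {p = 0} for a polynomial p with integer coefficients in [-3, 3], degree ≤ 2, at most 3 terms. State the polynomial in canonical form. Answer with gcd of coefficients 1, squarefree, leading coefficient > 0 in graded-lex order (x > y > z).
2*x^2 - 2*y^2 - 3*z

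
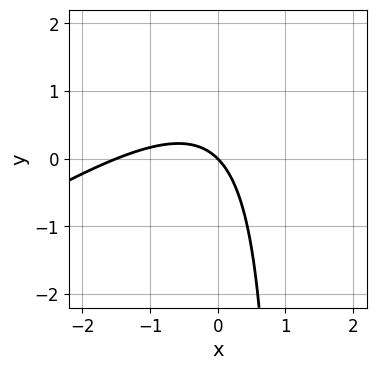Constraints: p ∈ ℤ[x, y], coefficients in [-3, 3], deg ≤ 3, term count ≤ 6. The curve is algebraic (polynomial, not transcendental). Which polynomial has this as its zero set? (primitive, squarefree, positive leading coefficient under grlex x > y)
2*x^2 - 3*x*y + 3*x + 3*y

(a) deg p = 2. The shape is more complex than any degree-1 curve.
(b) From the axis intercepts and sections: it crosses the x-axis at the gridline x = 0; one y-axis crossing is at y = 0.
(c) Together with the visible shape, these determine p as stated.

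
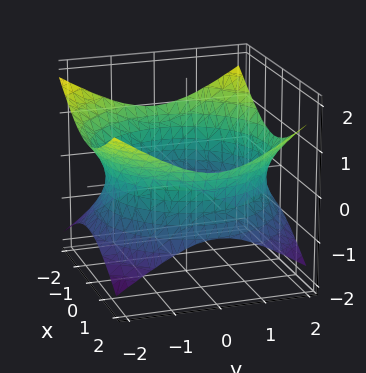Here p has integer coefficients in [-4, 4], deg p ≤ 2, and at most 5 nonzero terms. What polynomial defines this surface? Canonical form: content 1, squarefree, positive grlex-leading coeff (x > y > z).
First, degree: an hourglass — one-sheet hyperboloid; a quadric, so deg p = 2.
Then, symmetries: mirror symmetry z ↦ −z ⇒ only even powers of z; the surface is invariant under rotation about z: p = q(x² + y², z).
Then, observable constraints: a circular section at z = 0 has radius between 1 and 2; the surface avoids every integer z-axis point in the box.
Finally, putting this together gives p.

x^2 + y^2 - 2*z^2 - 3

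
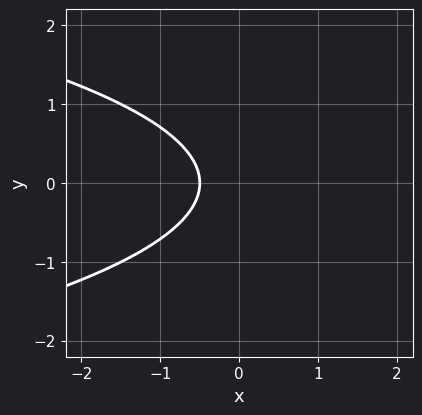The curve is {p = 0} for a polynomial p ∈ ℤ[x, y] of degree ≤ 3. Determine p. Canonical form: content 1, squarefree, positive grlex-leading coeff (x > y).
2*y^2 + 2*x + 1

First, degree: no degree-1 curve has this shape, so deg p = 2.
Next, symmetries: the y ↦ −y reflection is a symmetry, so y appears only in even powers.
Then, checking where it meets the axes: the curve avoids every integer y-axis point in the box.
Finally, fitting integer coefficients to these (and the overall shape) gives p.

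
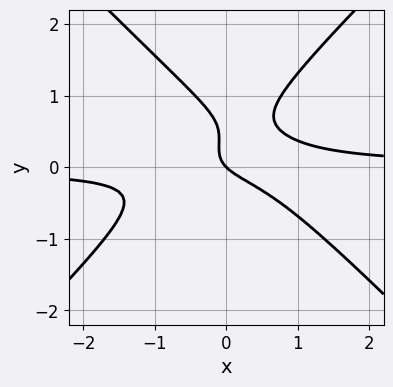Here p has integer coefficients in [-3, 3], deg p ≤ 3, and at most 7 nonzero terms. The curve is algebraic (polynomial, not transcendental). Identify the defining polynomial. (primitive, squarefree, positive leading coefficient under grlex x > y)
First, deg p = 3. A generic line meets the curve in up to 3 points.
Next, reading off the gridlines: one x-axis crossing is at x = 0; one y-axis crossing is at y = 0.
Finally, matching integer coefficients to the picture gives p.

3*x^2*y - 3*y^3 + 3*y^2 - x - y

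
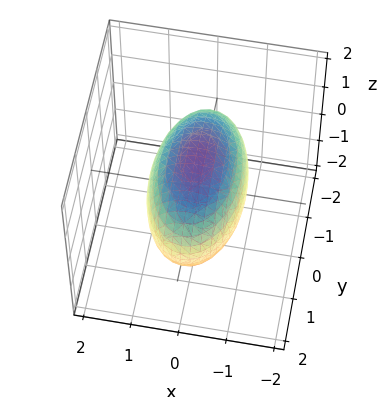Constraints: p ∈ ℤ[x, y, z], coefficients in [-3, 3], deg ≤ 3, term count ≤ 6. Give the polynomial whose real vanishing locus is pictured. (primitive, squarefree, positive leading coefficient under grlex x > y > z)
3*x^2 + y^2 + 2*z^2 - 3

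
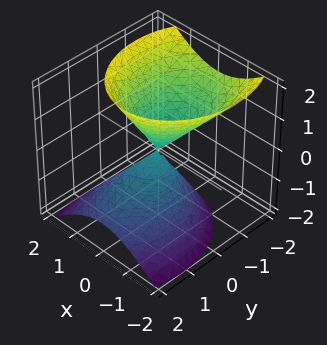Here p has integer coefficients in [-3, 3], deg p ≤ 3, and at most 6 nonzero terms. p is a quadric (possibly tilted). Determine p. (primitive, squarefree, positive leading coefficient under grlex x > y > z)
First, I count 2 distinct pieces.
Next, deg p = 2.
Next, from the axis intercepts and sections: it meets the z-axis at z = 0 (among the integer gridlines); it crosses the y-axis at the gridline y = 0.
Finally, these observations pin down the coefficients.

3*x^2 + 2*y^2 + 2*y*z - 2*z^2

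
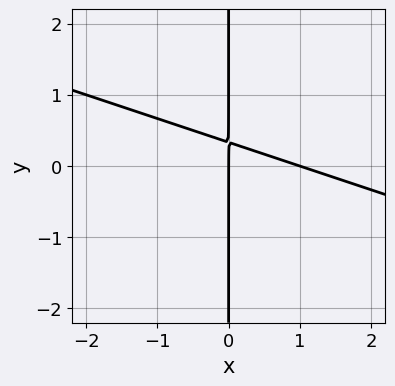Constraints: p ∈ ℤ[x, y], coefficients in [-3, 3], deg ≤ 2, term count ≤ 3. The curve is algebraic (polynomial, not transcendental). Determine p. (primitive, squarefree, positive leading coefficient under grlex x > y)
1. deg p = 2.
2. From the visible intercepts: the x-axis gridline crossings are at x ∈ {0, 1}; every point of the y-axis in the box is on the curve.
3. Putting this together gives p.

x^2 + 3*x*y - x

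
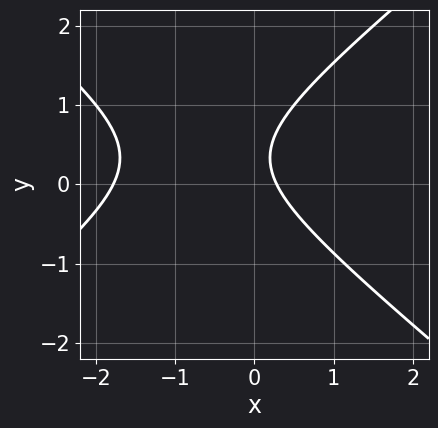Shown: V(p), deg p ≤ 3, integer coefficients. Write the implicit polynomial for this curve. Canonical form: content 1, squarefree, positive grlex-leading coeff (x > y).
2*x^2 - 3*y^2 + 3*x + 2*y - 1

(a) The degree is 2 — the shape is more complex than any degree-1 curve.
(b) Observable constraints: the curve avoids every integer y-axis point in the box.
(c) Fitting integer coefficients to these (and the overall shape) gives p.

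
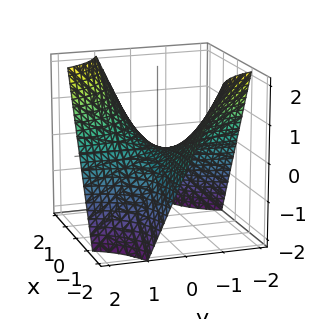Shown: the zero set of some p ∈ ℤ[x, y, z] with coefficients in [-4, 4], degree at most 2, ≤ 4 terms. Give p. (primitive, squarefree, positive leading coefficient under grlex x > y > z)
x*y - z

(a) The degree is 2 — a saddle surface; a quadric.
(b) Checking where it meets the axes: it meets the z-axis at z = 0 (among the integer gridlines); every point of the x-axis in the box is on the surface; the visible y-axis segment lies entirely on the surface.
(c) Solving for integer coefficients yields p as stated.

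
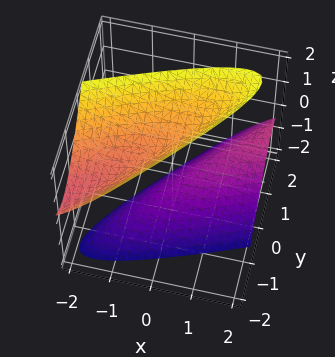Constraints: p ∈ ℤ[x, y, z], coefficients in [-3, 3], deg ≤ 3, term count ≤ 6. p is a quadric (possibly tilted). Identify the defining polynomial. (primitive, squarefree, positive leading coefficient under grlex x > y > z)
x^2 - 3*x*y + x*z + 2*y^2 - z^2 + 1

The picture has 2 separate pieces. Treating them together as one polynomial.
deg p = 2. No degree-1 surface has this shape.
Checking where it meets the axes: the z-axis gridline crossings are at z ∈ {-1, 1}; it misses every integer gridline on the x-axis.
The integer polynomial consistent with all of this is the stated p.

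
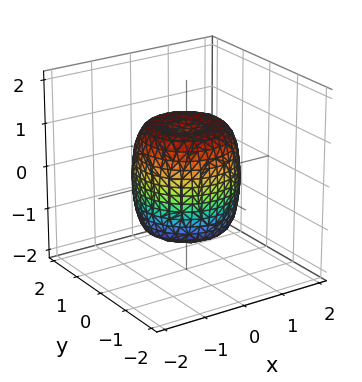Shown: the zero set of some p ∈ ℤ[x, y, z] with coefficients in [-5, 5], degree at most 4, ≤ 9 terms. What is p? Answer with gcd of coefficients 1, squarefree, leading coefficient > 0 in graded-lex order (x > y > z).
Degree: a generic line meets the surface in up to 4 points, so deg p = 4.
By symmetry, every cross-section ⟂ z is a circle, so x, y appear only via x² + y².
From the visible intercepts: among the integer gridlines, it crosses the z-axis at z ∈ {-1, 1}; a circular section at z = -1 has radius exactly 1.
These observations pin down the coefficients.

2*x^4 + 4*x^2*y^2 + 2*y^4 - 2*x^2 - 2*y^2 + z^2 - 1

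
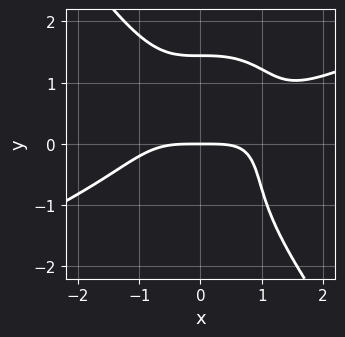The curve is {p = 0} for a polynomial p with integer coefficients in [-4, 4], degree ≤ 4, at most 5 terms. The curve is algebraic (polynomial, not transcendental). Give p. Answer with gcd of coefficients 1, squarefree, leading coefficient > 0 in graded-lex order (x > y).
The degree is 4 — the shape is more complex than any degree-3 curve.
From the visible intercepts: it meets the y-axis at y = 0 (among the integer gridlines); one x-axis crossing is at x = 0.
Matching integer coefficients to the picture gives p.

x^4 - 2*x^3*y - y^4 + 3*y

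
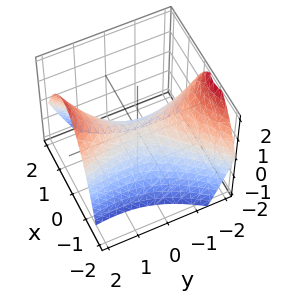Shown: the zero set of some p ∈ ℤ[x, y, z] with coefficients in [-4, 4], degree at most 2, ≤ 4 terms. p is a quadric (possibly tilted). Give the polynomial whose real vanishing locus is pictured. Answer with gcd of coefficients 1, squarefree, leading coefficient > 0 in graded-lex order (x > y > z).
3*x^2 - 2*x*y - y^2 + 3*z

1. deg p = 2. A generic line meets the surface in up to 2 points.
2. From the axis intercepts and sections: one y-axis crossing is at y = 0; one z-axis crossing is at z = 0; it crosses the x-axis at the gridline x = 0.
3. These observations pin down the coefficients.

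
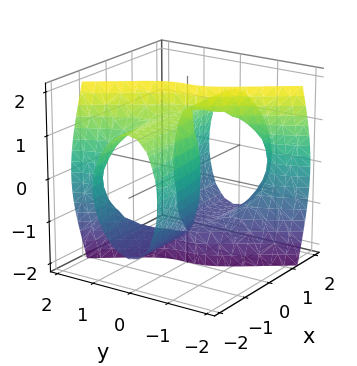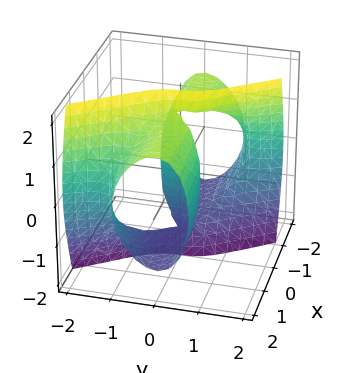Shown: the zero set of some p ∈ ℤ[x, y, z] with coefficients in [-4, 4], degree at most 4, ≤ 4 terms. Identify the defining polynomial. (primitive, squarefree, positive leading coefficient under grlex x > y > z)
3*x*y^2 + x*z^2 + 2*y^3 - 2*x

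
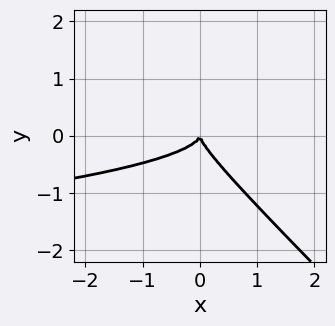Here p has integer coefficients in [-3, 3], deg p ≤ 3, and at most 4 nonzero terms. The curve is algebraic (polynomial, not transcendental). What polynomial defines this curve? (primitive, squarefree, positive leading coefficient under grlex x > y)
Degree: a generic line meets the curve in up to 3 points, so deg p = 3.
Observable constraints: it meets the x-axis at x = 0 (among the integer gridlines); it crosses the y-axis at the gridline y = 0.
Matching integer coefficients to the picture gives p.

3*x*y^2 + 3*y^3 + x^2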